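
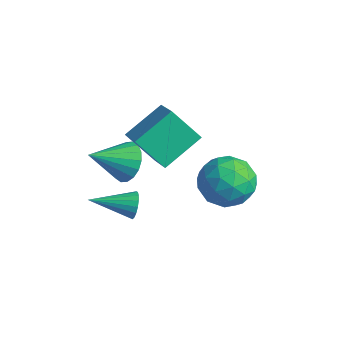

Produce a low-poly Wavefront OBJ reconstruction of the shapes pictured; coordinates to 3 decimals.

v -0.218 0.396 1.681
v -0.118 2.056 2.621
v 0.746 1.049 0.428
v 0.846 2.708 1.369
v 0.994 -0.068 2.371
v 1.094 1.591 3.312
v 1.958 0.584 1.119
v 2.058 2.244 2.059
v 0.224 0.452 -2.398
v 0.544 0.411 -1.845
v -0.784 -1.012 -1.922
v 0.326 0.583 -1.78
v 0.088 0.728 -1.836
v -0.124 0.819 -2.004
v -0.266 0.837 -2.25
v -0.312 0.779 -2.525
v -0.251 0.656 -2.775
v -0.097 0.493 -2.95
v 0.121 0.322 -3.016
v 0.36 0.176 -2.959
v 0.571 0.086 -2.791
v 0.713 0.067 -2.545
v 0.759 0.125 -2.27
v 0.698 0.248 -2.02
v 3.012 3.7 0.076
v 3.67 3.025 -0.714
v 1.35 3.255 -0.926
v 2.008 2.58 -1.716
v 1.865 2.201 -0.555
v 2.892 2.476 0.064
v 2.128 3.804 -1.704
v 3.155 4.079 -1.085
v 3.124 3.09 -1.815
v 2.961 2.099 -1.104
v 2.059 4.181 -0.536
v 1.896 3.19 0.175
v 3.486 3.402 -0.231
v 1.534 2.878 -1.409
v 1.449 2.655 -0.726
v 1.836 2.258 -1.191
v 3.029 3.079 0.227
v 3.416 2.682 -0.238
v 2.355 2.197 -0.144
v 1.604 3.598 -1.402
v 1.991 3.201 -1.867
v 3.184 4.022 -0.449
v 3.571 3.625 -0.914
v 2.665 4.083 -1.496
v 3.552 3.043 -1.343
v 2.576 2.781 -1.932
v 2.646 3.501 -1.925
v 3.25 3.663 -1.561
v 3.457 2.46 -0.925
v 2.48 2.199 -1.514
v 2.396 1.976 -0.831
v 2.999 2.138 -0.467
v 3.136 2.498 -1.572
v 2.54 4.081 -0.126
v 1.563 3.82 -0.715
v 2.021 4.142 -1.173
v 2.624 4.304 -0.809
v 2.444 3.499 0.292
v 1.468 3.237 -0.297
v 1.77 2.617 -0.079
v 2.374 2.779 0.285
v 1.884 3.782 -0.068
v -0.062 0.342 0.169
v 0.403 0.677 0.915
v -0.518 -1.122 1.111
v 0.017 0.831 0.968
v -0.383 0.889 0.864
v -0.721 0.838 0.621
v -0.927 0.689 0.289
v -0.963 0.472 -0.066
v -0.82 0.228 -0.375
v -0.527 0.008 -0.576
v -0.141 -0.146 -0.63
v 0.26 -0.204 -0.525
v 0.597 -0.153 -0.283
v 0.804 -0.004 0.049
v 0.839 0.213 0.405
v 0.696 0.456 0.714
f 2 4 1
f 5 2 1
f 1 4 3
f 3 5 1
f 2 8 4
f 6 2 5
f 6 8 2
f 4 8 3
f 7 5 3
f 3 8 7
f 7 6 5
f 8 6 7
f 10 9 12
f 10 12 11
f 12 9 13
f 12 13 11
f 13 9 14
f 13 14 11
f 14 9 15
f 14 15 11
f 15 9 16
f 15 16 11
f 16 9 17
f 16 17 11
f 17 9 18
f 17 18 11
f 18 9 19
f 18 19 11
f 19 9 20
f 19 20 11
f 20 9 21
f 20 21 11
f 21 9 22
f 21 22 11
f 22 9 23
f 22 23 11
f 23 9 24
f 23 24 11
f 24 9 10
f 24 10 11
f 25 62 41
f 62 36 65
f 41 65 30
f 62 65 41
f 25 41 37
f 41 30 42
f 37 42 26
f 41 42 37
f 25 37 46
f 37 26 47
f 46 47 32
f 37 47 46
f 25 46 58
f 46 32 61
f 58 61 35
f 46 61 58
f 25 58 62
f 58 35 66
f 62 66 36
f 58 66 62
f 26 42 53
f 42 30 56
f 53 56 34
f 42 56 53
f 30 65 43
f 65 36 64
f 43 64 29
f 65 64 43
f 36 66 63
f 66 35 59
f 63 59 27
f 66 59 63
f 35 61 60
f 61 32 48
f 60 48 31
f 61 48 60
f 32 47 52
f 47 26 49
f 52 49 33
f 47 49 52
f 28 54 40
f 54 34 55
f 40 55 29
f 54 55 40
f 28 40 38
f 40 29 39
f 38 39 27
f 40 39 38
f 28 38 45
f 38 27 44
f 45 44 31
f 38 44 45
f 28 45 50
f 45 31 51
f 50 51 33
f 45 51 50
f 28 50 54
f 50 33 57
f 54 57 34
f 50 57 54
f 29 55 43
f 55 34 56
f 43 56 30
f 55 56 43
f 27 39 63
f 39 29 64
f 63 64 36
f 39 64 63
f 31 44 60
f 44 27 59
f 60 59 35
f 44 59 60
f 33 51 52
f 51 31 48
f 52 48 32
f 51 48 52
f 34 57 53
f 57 33 49
f 53 49 26
f 57 49 53
f 68 67 70
f 68 70 69
f 70 67 71
f 70 71 69
f 71 67 72
f 71 72 69
f 72 67 73
f 72 73 69
f 73 67 74
f 73 74 69
f 74 67 75
f 74 75 69
f 75 67 76
f 75 76 69
f 76 67 77
f 76 77 69
f 77 67 78
f 77 78 69
f 78 67 79
f 78 79 69
f 79 67 80
f 79 80 69
f 80 67 81
f 80 81 69
f 81 67 82
f 81 82 69
f 82 67 68
f 82 68 69



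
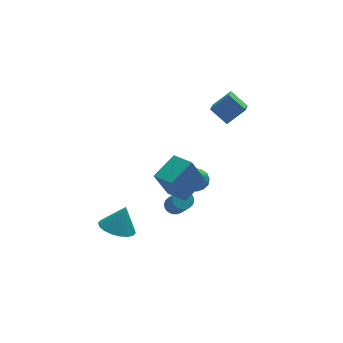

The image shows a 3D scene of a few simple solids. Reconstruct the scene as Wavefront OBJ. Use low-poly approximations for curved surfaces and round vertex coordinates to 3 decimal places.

v -0.782 -2.428 -2.75
v -0.541 -2.822 -3.085
v -0.438 -4.085 -1.525
v -0.678 -3.692 -1.19
v -0.362 -2.714 -3.009
v -0.258 -3.977 -1.45
v -0.247 -2.562 -2.894
v -0.143 -3.826 -1.334
v -0.213 -2.39 -2.757
v -0.11 -3.654 -1.197
v -0.266 -2.224 -2.619
v -0.162 -3.488 -1.059
v -0.397 -2.089 -2.501
v -0.294 -3.353 -0.941
v -0.587 -2.006 -2.42
v -0.484 -3.269 -0.861
v -0.807 -1.986 -2.39
v -0.703 -3.25 -0.831
v -1.022 -2.035 -2.415
v -0.919 -3.298 -0.855
v -1.202 -2.143 -2.49
v -1.098 -3.406 -0.931
v -1.317 -2.294 -2.606
v -1.213 -3.558 -1.046
v -1.35 -2.466 -2.743
v -1.247 -3.73 -1.183
v -1.298 -2.632 -2.881
v -1.194 -3.896 -1.321
v -1.166 -2.767 -2.999
v -1.063 -4.031 -1.439
v -0.976 -2.851 -3.079
v -0.873 -4.114 -1.52
v -0.757 -2.87 -3.109
v -0.653 -4.134 -1.55
v -4.057 -3.199 -3.147
v -3.271 -2.723 -3.567
v -3.503 -2.921 -1.793
v -3.571 -2.392 -3.512
v -3.967 -2.222 -3.385
v -4.381 -2.245 -3.211
v -4.731 -2.457 -3.025
v -4.947 -2.816 -2.862
v -4.987 -3.251 -2.757
v -4.843 -3.676 -2.728
v -4.543 -4.006 -2.783
v -4.147 -4.177 -2.91
v -3.733 -4.154 -3.084
v -3.383 -3.942 -3.27
v -3.167 -3.583 -3.433
v -3.127 -3.148 -3.538
v 0.088 -0.59 -2.537
v 0.693 -0.102 -2.565
v 0.867 -1.538 -2.255
v 1.472 -1.05 -2.283
v 0.949 -0.989 -1.71
v 0.468 -0.403 -1.884
v 1.092 -1.237 -2.936
v 0.611 -0.651 -3.11
v 1.314 -0.501 -2.812
v 1.225 -0.349 -2.054
v 0.335 -1.291 -2.766
v 0.246 -1.139 -2.008
v 0.322 -0.263 -2.576
v 1.238 -1.377 -2.244
v 0.93 -1.342 -1.907
v 1.286 -1.055 -1.924
v 0.19 -0.44 -2.175
v 0.546 -0.153 -2.192
v 0.696 -0.675 -1.689
v 1.014 -1.487 -2.628
v 1.37 -1.2 -2.645
v 0.274 -0.585 -2.896
v 0.63 -0.298 -2.913
v 0.864 -0.965 -3.131
v 1.043 -0.21 -2.737
v 1.5 -0.768 -2.571
v 1.277 -0.878 -2.955
v 0.994 -0.533 -3.058
v 0.991 -0.121 -2.292
v 1.448 -0.678 -2.126
v 1.141 -0.642 -1.789
v 0.858 -0.298 -1.891
v 1.355 -0.356 -2.437
v 0.112 -0.962 -2.694
v 0.569 -1.519 -2.528
v 0.702 -1.342 -2.929
v 0.419 -0.998 -3.031
v 0.06 -0.872 -2.249
v 0.517 -1.43 -2.083
v 0.566 -1.107 -1.762
v 0.283 -0.762 -1.865
v 0.205 -1.284 -2.383
v 1.89 0.014 2.85
v 1.486 -0.967 3.388
v 2.899 0.072 3.716
v 2.494 -0.91 4.253
v 2.586 -0.69 2.087
v 2.181 -1.672 2.624
v 3.594 -0.633 2.952
v 3.19 -1.614 3.49
v -0.832 -4.687 -0.326
v -1.581 -4.763 1.343
v -1.465 -3.587 -0.559
v -2.213 -3.663 1.109
v 0.453 -3.817 0.291
v -0.295 -3.893 1.959
v -0.179 -2.717 0.057
v -0.928 -2.793 1.726
f 2 1 5
f 2 5 3
f 3 5 6
f 3 6 4
f 5 1 7
f 5 7 6
f 6 7 8
f 6 8 4
f 7 1 9
f 7 9 8
f 8 9 10
f 8 10 4
f 9 1 11
f 9 11 10
f 10 11 12
f 10 12 4
f 11 1 13
f 11 13 12
f 12 13 14
f 12 14 4
f 13 1 15
f 13 15 14
f 14 15 16
f 14 16 4
f 15 1 17
f 15 17 16
f 16 17 18
f 16 18 4
f 17 1 19
f 17 19 18
f 18 19 20
f 18 20 4
f 19 1 21
f 19 21 20
f 20 21 22
f 20 22 4
f 21 1 23
f 21 23 22
f 22 23 24
f 22 24 4
f 23 1 25
f 23 25 24
f 24 25 26
f 24 26 4
f 25 1 27
f 25 27 26
f 26 27 28
f 26 28 4
f 27 1 29
f 27 29 28
f 28 29 30
f 28 30 4
f 29 1 31
f 29 31 30
f 30 31 32
f 30 32 4
f 31 1 33
f 31 33 32
f 32 33 34
f 32 34 4
f 33 1 2
f 33 2 34
f 34 2 3
f 34 3 4
f 36 35 38
f 36 38 37
f 38 35 39
f 38 39 37
f 39 35 40
f 39 40 37
f 40 35 41
f 40 41 37
f 41 35 42
f 41 42 37
f 42 35 43
f 42 43 37
f 43 35 44
f 43 44 37
f 44 35 45
f 44 45 37
f 45 35 46
f 45 46 37
f 46 35 47
f 46 47 37
f 47 35 48
f 47 48 37
f 48 35 49
f 48 49 37
f 49 35 50
f 49 50 37
f 50 35 36
f 50 36 37
f 51 88 67
f 88 62 91
f 67 91 56
f 88 91 67
f 51 67 63
f 67 56 68
f 63 68 52
f 67 68 63
f 51 63 72
f 63 52 73
f 72 73 58
f 63 73 72
f 51 72 84
f 72 58 87
f 84 87 61
f 72 87 84
f 51 84 88
f 84 61 92
f 88 92 62
f 84 92 88
f 52 68 79
f 68 56 82
f 79 82 60
f 68 82 79
f 56 91 69
f 91 62 90
f 69 90 55
f 91 90 69
f 62 92 89
f 92 61 85
f 89 85 53
f 92 85 89
f 61 87 86
f 87 58 74
f 86 74 57
f 87 74 86
f 58 73 78
f 73 52 75
f 78 75 59
f 73 75 78
f 54 80 66
f 80 60 81
f 66 81 55
f 80 81 66
f 54 66 64
f 66 55 65
f 64 65 53
f 66 65 64
f 54 64 71
f 64 53 70
f 71 70 57
f 64 70 71
f 54 71 76
f 71 57 77
f 76 77 59
f 71 77 76
f 54 76 80
f 76 59 83
f 80 83 60
f 76 83 80
f 55 81 69
f 81 60 82
f 69 82 56
f 81 82 69
f 53 65 89
f 65 55 90
f 89 90 62
f 65 90 89
f 57 70 86
f 70 53 85
f 86 85 61
f 70 85 86
f 59 77 78
f 77 57 74
f 78 74 58
f 77 74 78
f 60 83 79
f 83 59 75
f 79 75 52
f 83 75 79
f 94 96 93
f 97 94 93
f 93 96 95
f 95 97 93
f 94 100 96
f 98 94 97
f 98 100 94
f 96 100 95
f 99 97 95
f 95 100 99
f 99 98 97
f 100 98 99
f 102 104 101
f 105 102 101
f 101 104 103
f 103 105 101
f 102 108 104
f 106 102 105
f 106 108 102
f 104 108 103
f 107 105 103
f 103 108 107
f 107 106 105
f 108 106 107



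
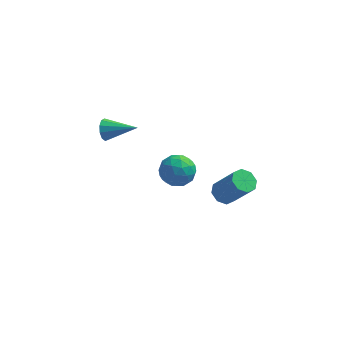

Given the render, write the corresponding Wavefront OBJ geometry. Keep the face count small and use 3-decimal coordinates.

v -3.835 4.087 3.235
v -3.607 4.393 2.636
v -2.045 3.873 3.805
v -3.665 4.708 2.936
v -3.788 4.786 3.35
v -3.928 4.597 3.72
v -4.033 4.213 3.905
v -4.062 3.781 3.834
v -4.004 3.466 3.534
v -3.882 3.388 3.12
v -3.741 3.577 2.75
v -3.637 3.961 2.565
v 0.554 3.433 1.704
v 0.97 2.719 1.036
v -0.47 2.221 2.364
v -0.054 1.507 1.696
v 0.536 1.902 2.485
v 1.169 2.652 2.077
v -0.669 2.288 1.323
v -0.036 3.038 0.915
v 0.213 2.012 0.801
v 0.958 1.773 1.519
v -0.458 3.167 1.881
v 0.287 2.928 2.599
v 0.852 3.183 1.313
v -0.352 1.757 2.087
v -0.005 1.99 2.551
v 0.239 1.57 2.159
v 0.969 3.143 1.924
v 1.213 2.723 1.532
v 0.959 2.243 2.383
v -0.713 2.217 1.868
v -0.469 1.797 1.476
v 0.261 3.37 1.241
v 0.505 2.95 0.849
v -0.459 2.697 1.017
v 0.651 2.347 0.781
v 0.05 1.635 1.169
v -0.312 2.094 0.95
v 0.06 2.534 0.71
v 1.089 2.207 1.204
v 0.487 1.494 1.591
v 0.835 1.727 2.055
v 1.207 2.167 1.815
v 0.645 1.791 1.065
v 0.013 3.446 1.809
v -0.589 2.733 2.196
v -0.707 2.773 1.585
v -0.335 3.213 1.345
v 0.45 3.305 2.231
v -0.151 2.593 2.619
v 0.44 2.406 2.69
v 0.812 2.846 2.45
v -0.145 3.149 2.335
v 2.971 -0.46 2.994
v 3.541 -0.651 2.562
v 4.618 -1.172 4.214
v 4.049 -0.98 4.646
v 3.562 -0.107 2.72
v 4.639 -0.628 4.372
v 3.237 0.23 3.038
v 4.314 -0.291 4.691
v 2.756 0.163 3.331
v 3.833 -0.358 4.983
v 2.402 -0.268 3.426
v 3.479 -0.789 5.078
v 2.381 -0.812 3.268
v 3.458 -1.333 4.92
v 2.706 -1.149 2.949
v 3.783 -1.67 4.602
v 3.187 -1.082 2.657
v 4.264 -1.603 4.309
f 2 1 4
f 2 4 3
f 4 1 5
f 4 5 3
f 5 1 6
f 5 6 3
f 6 1 7
f 6 7 3
f 7 1 8
f 7 8 3
f 8 1 9
f 8 9 3
f 9 1 10
f 9 10 3
f 10 1 11
f 10 11 3
f 11 1 12
f 11 12 3
f 12 1 2
f 12 2 3
f 13 50 29
f 50 24 53
f 29 53 18
f 50 53 29
f 13 29 25
f 29 18 30
f 25 30 14
f 29 30 25
f 13 25 34
f 25 14 35
f 34 35 20
f 25 35 34
f 13 34 46
f 34 20 49
f 46 49 23
f 34 49 46
f 13 46 50
f 46 23 54
f 50 54 24
f 46 54 50
f 14 30 41
f 30 18 44
f 41 44 22
f 30 44 41
f 18 53 31
f 53 24 52
f 31 52 17
f 53 52 31
f 24 54 51
f 54 23 47
f 51 47 15
f 54 47 51
f 23 49 48
f 49 20 36
f 48 36 19
f 49 36 48
f 20 35 40
f 35 14 37
f 40 37 21
f 35 37 40
f 16 42 28
f 42 22 43
f 28 43 17
f 42 43 28
f 16 28 26
f 28 17 27
f 26 27 15
f 28 27 26
f 16 26 33
f 26 15 32
f 33 32 19
f 26 32 33
f 16 33 38
f 33 19 39
f 38 39 21
f 33 39 38
f 16 38 42
f 38 21 45
f 42 45 22
f 38 45 42
f 17 43 31
f 43 22 44
f 31 44 18
f 43 44 31
f 15 27 51
f 27 17 52
f 51 52 24
f 27 52 51
f 19 32 48
f 32 15 47
f 48 47 23
f 32 47 48
f 21 39 40
f 39 19 36
f 40 36 20
f 39 36 40
f 22 45 41
f 45 21 37
f 41 37 14
f 45 37 41
f 56 55 59
f 56 59 57
f 57 59 60
f 57 60 58
f 59 55 61
f 59 61 60
f 60 61 62
f 60 62 58
f 61 55 63
f 61 63 62
f 62 63 64
f 62 64 58
f 63 55 65
f 63 65 64
f 64 65 66
f 64 66 58
f 65 55 67
f 65 67 66
f 66 67 68
f 66 68 58
f 67 55 69
f 67 69 68
f 68 69 70
f 68 70 58
f 69 55 71
f 69 71 70
f 70 71 72
f 70 72 58
f 71 55 56
f 71 56 72
f 72 56 57
f 72 57 58



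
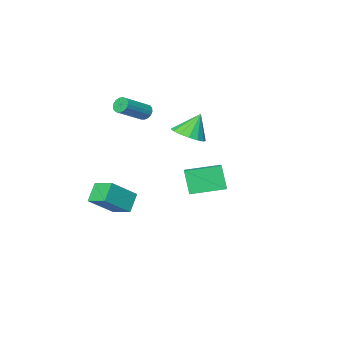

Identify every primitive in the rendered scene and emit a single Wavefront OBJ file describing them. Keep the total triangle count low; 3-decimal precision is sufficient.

v 0.24 3.287 -0.105
v 0.143 2.716 1.354
v 0.98 4.231 0.314
v 0.883 3.659 1.773
v 1.837 2.181 -0.433
v 1.74 1.609 1.026
v 2.577 3.124 -0.014
v 2.48 2.553 1.445
v 0.32 -3.669 3.392
v 0.573 -3.924 2.963
v 2.293 -3.826 3.918
v 2.04 -3.571 4.348
v 0.592 -3.664 2.903
v 2.312 -3.565 3.858
v 0.548 -3.405 2.955
v 2.268 -3.306 3.91
v 0.452 -3.206 3.107
v 2.172 -3.107 4.062
v 0.326 -3.113 3.324
v 2.046 -3.015 4.28
v 0.198 -3.148 3.558
v 1.918 -3.05 4.513
v 0.099 -3.303 3.753
v 1.819 -3.204 4.708
v 0.05 -3.541 3.866
v 1.77 -3.442 4.821
v 0.063 -3.809 3.87
v 1.783 -3.71 4.825
v 0.135 -4.044 3.765
v 1.855 -3.946 4.72
v 0.249 -4.194 3.574
v 1.969 -4.096 4.53
v 0.38 -4.224 3.342
v 2.1 -4.125 4.297
v 0.497 -4.126 3.121
v 2.217 -4.028 4.077
v 1.33 -4.663 -2.997
v 2.963 -4.77 -1.746
v 1.116 -3.367 -2.606
v 2.749 -3.475 -1.355
v 2.131 -4.225 -4.005
v 3.764 -4.333 -2.754
v 1.917 -2.93 -3.614
v 3.55 -3.037 -2.363
v -1.231 -1.792 1.864
v -0.511 -2.418 2.302
v -1.949 -1.588 3.336
v -0.301 -1.917 2.335
v -0.341 -1.383 2.241
v -0.619 -0.959 2.047
v -1.062 -0.757 1.804
v -1.549 -0.833 1.576
v -1.952 -1.166 1.426
v -2.162 -1.666 1.393
v -2.122 -2.2 1.487
v -1.844 -2.625 1.681
v -1.401 -2.826 1.924
v -0.913 -2.75 2.152
f 2 4 1
f 5 2 1
f 1 4 3
f 3 5 1
f 2 8 4
f 6 2 5
f 6 8 2
f 4 8 3
f 7 5 3
f 3 8 7
f 7 6 5
f 8 6 7
f 10 9 13
f 10 13 11
f 11 13 14
f 11 14 12
f 13 9 15
f 13 15 14
f 14 15 16
f 14 16 12
f 15 9 17
f 15 17 16
f 16 17 18
f 16 18 12
f 17 9 19
f 17 19 18
f 18 19 20
f 18 20 12
f 19 9 21
f 19 21 20
f 20 21 22
f 20 22 12
f 21 9 23
f 21 23 22
f 22 23 24
f 22 24 12
f 23 9 25
f 23 25 24
f 24 25 26
f 24 26 12
f 25 9 27
f 25 27 26
f 26 27 28
f 26 28 12
f 27 9 29
f 27 29 28
f 28 29 30
f 28 30 12
f 29 9 31
f 29 31 30
f 30 31 32
f 30 32 12
f 31 9 33
f 31 33 32
f 32 33 34
f 32 34 12
f 33 9 35
f 33 35 34
f 34 35 36
f 34 36 12
f 35 9 10
f 35 10 36
f 36 10 11
f 36 11 12
f 38 40 37
f 41 38 37
f 37 40 39
f 39 41 37
f 38 44 40
f 42 38 41
f 42 44 38
f 40 44 39
f 43 41 39
f 39 44 43
f 43 42 41
f 44 42 43
f 46 45 48
f 46 48 47
f 48 45 49
f 48 49 47
f 49 45 50
f 49 50 47
f 50 45 51
f 50 51 47
f 51 45 52
f 51 52 47
f 52 45 53
f 52 53 47
f 53 45 54
f 53 54 47
f 54 45 55
f 54 55 47
f 55 45 56
f 55 56 47
f 56 45 57
f 56 57 47
f 57 45 58
f 57 58 47
f 58 45 46
f 58 46 47



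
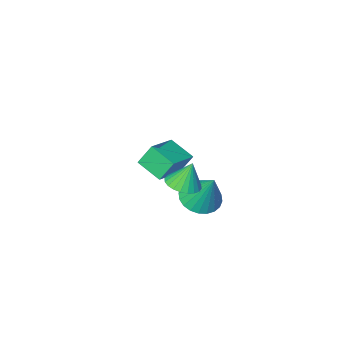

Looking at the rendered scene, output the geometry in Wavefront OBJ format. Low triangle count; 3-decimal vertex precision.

v -3.789 -1.756 -3.983
v -3.357 -3.071 -3.355
v -2.166 -0.95 -3.413
v -1.733 -2.265 -2.785
v -3.207 -2.115 -5.135
v -2.774 -3.43 -4.507
v -1.583 -1.309 -4.565
v -1.151 -2.624 -3.937
v 0.157 3.575 -1.177
v 0.725 4.244 -1.124
v -0.217 3.785 0.177
v 0.441 4.406 -1.228
v 0.113 4.441 -1.324
v -0.208 4.345 -1.397
v -0.474 4.131 -1.437
v -0.643 3.832 -1.438
v -0.691 3.494 -1.398
v -0.61 3.169 -1.325
v -0.412 2.905 -1.23
v -0.127 2.743 -1.126
v 0.201 2.708 -1.03
v 0.522 2.805 -0.956
v 0.787 3.019 -0.916
v 0.957 3.318 -0.916
v 1.005 3.655 -0.955
v 0.923 3.981 -1.028
v -1.867 1.898 -3.944
v -0.817 2.077 -4.036
v -1.893 3.002 -2.076
v -0.974 2.409 -4.234
v -1.267 2.663 -4.389
v -1.651 2.801 -4.475
v -2.069 2.801 -4.481
v -2.455 2.664 -4.405
v -2.753 2.41 -4.259
v -2.915 2.078 -4.064
v -2.918 1.718 -3.852
v -2.761 1.386 -3.653
v -2.468 1.132 -3.499
v -2.084 0.994 -3.412
v -1.666 0.994 -3.407
v -1.279 1.132 -3.483
v -0.982 1.386 -3.629
v -0.82 1.718 -3.823
f 2 4 1
f 5 2 1
f 1 4 3
f 3 5 1
f 2 8 4
f 6 2 5
f 6 8 2
f 4 8 3
f 7 5 3
f 3 8 7
f 7 6 5
f 8 6 7
f 10 9 12
f 10 12 11
f 12 9 13
f 12 13 11
f 13 9 14
f 13 14 11
f 14 9 15
f 14 15 11
f 15 9 16
f 15 16 11
f 16 9 17
f 16 17 11
f 17 9 18
f 17 18 11
f 18 9 19
f 18 19 11
f 19 9 20
f 19 20 11
f 20 9 21
f 20 21 11
f 21 9 22
f 21 22 11
f 22 9 23
f 22 23 11
f 23 9 24
f 23 24 11
f 24 9 25
f 24 25 11
f 25 9 26
f 25 26 11
f 26 9 10
f 26 10 11
f 28 27 30
f 28 30 29
f 30 27 31
f 30 31 29
f 31 27 32
f 31 32 29
f 32 27 33
f 32 33 29
f 33 27 34
f 33 34 29
f 34 27 35
f 34 35 29
f 35 27 36
f 35 36 29
f 36 27 37
f 36 37 29
f 37 27 38
f 37 38 29
f 38 27 39
f 38 39 29
f 39 27 40
f 39 40 29
f 40 27 41
f 40 41 29
f 41 27 42
f 41 42 29
f 42 27 43
f 42 43 29
f 43 27 44
f 43 44 29
f 44 27 28
f 44 28 29



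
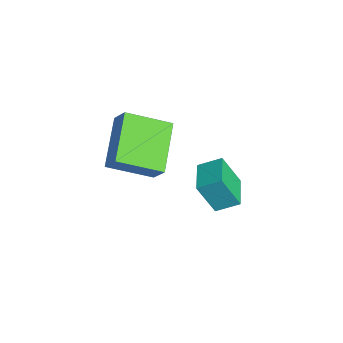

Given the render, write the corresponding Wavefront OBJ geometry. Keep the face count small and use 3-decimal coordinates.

v 2.242 -0.977 2.435
v 1.924 -2.702 3.215
v 0.438 -0.212 3.392
v 0.12 -1.937 4.171
v 2.8 -0.703 3.269
v 2.482 -2.428 4.048
v 0.996 0.062 4.225
v 0.678 -1.663 5.005
v 0.216 1.926 -1.168
v -0.024 1.248 0.239
v 0.458 2.839 -0.686
v 0.218 2.16 0.721
v 1.582 1.54 -1.121
v 1.342 0.861 0.286
v 1.824 2.452 -0.639
v 1.584 1.774 0.768
f 2 4 1
f 5 2 1
f 1 4 3
f 3 5 1
f 2 8 4
f 6 2 5
f 6 8 2
f 4 8 3
f 7 5 3
f 3 8 7
f 7 6 5
f 8 6 7
f 10 12 9
f 13 10 9
f 9 12 11
f 11 13 9
f 10 16 12
f 14 10 13
f 14 16 10
f 12 16 11
f 15 13 11
f 11 16 15
f 15 14 13
f 16 14 15



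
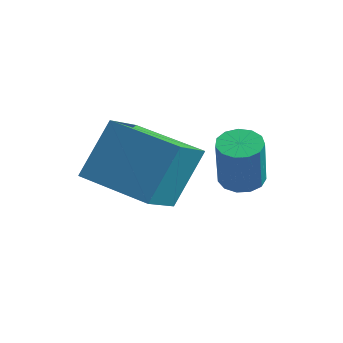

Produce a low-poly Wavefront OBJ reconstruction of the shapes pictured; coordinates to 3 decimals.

v -2.127 -1.819 -2.386
v -1.64 -1.942 -2.635
v -1.066 -2.443 -1.262
v -1.553 -2.321 -1.014
v -1.616 -1.644 -2.535
v -1.043 -2.145 -1.162
v -1.755 -1.401 -2.389
v -1.181 -1.902 -1.016
v -2.011 -1.291 -2.242
v -1.438 -1.792 -0.869
v -2.305 -1.349 -2.14
v -1.731 -1.85 -0.768
v -2.541 -1.556 -2.117
v -1.968 -2.057 -0.744
v -2.646 -1.847 -2.18
v -2.073 -2.348 -0.807
v -2.586 -2.129 -2.308
v -2.013 -2.63 -0.935
v -2.381 -2.313 -2.461
v -1.807 -2.814 -1.088
v -2.094 -2.34 -2.59
v -1.521 -2.841 -1.217
v -1.818 -2.202 -2.655
v -1.245 -2.703 -1.282
v -4.315 -4.86 -2.334
v -4.232 -4.038 -0.724
v -4.874 -3.765 -2.865
v -4.791 -2.942 -1.254
v -2.509 -4.158 -2.786
v -2.426 -3.335 -1.175
v -3.068 -3.062 -3.316
v -2.985 -2.24 -1.706
f 2 1 5
f 2 5 3
f 3 5 6
f 3 6 4
f 5 1 7
f 5 7 6
f 6 7 8
f 6 8 4
f 7 1 9
f 7 9 8
f 8 9 10
f 8 10 4
f 9 1 11
f 9 11 10
f 10 11 12
f 10 12 4
f 11 1 13
f 11 13 12
f 12 13 14
f 12 14 4
f 13 1 15
f 13 15 14
f 14 15 16
f 14 16 4
f 15 1 17
f 15 17 16
f 16 17 18
f 16 18 4
f 17 1 19
f 17 19 18
f 18 19 20
f 18 20 4
f 19 1 21
f 19 21 20
f 20 21 22
f 20 22 4
f 21 1 23
f 21 23 22
f 22 23 24
f 22 24 4
f 23 1 2
f 23 2 24
f 24 2 3
f 24 3 4
f 26 28 25
f 29 26 25
f 25 28 27
f 27 29 25
f 26 32 28
f 30 26 29
f 30 32 26
f 28 32 27
f 31 29 27
f 27 32 31
f 31 30 29
f 32 30 31



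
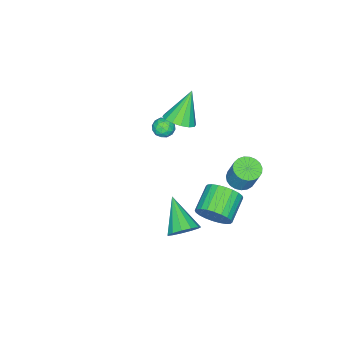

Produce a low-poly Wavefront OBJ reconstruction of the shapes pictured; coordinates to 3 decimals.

v -3.602 -3.48 -3.738
v -3.207 -3.925 -3.381
v -4.513 -3.855 -3.199
v -4.118 -4.3 -2.842
v -4.065 -3.618 -2.725
v -3.502 -3.387 -3.058
v -4.218 -4.393 -3.522
v -3.655 -4.162 -3.855
v -3.588 -4.49 -3.247
v -3.494 -4.011 -2.754
v -4.226 -3.769 -3.826
v -4.132 -3.29 -3.333
v -3.324 -3.67 -3.607
v -4.396 -4.11 -2.973
v -4.364 -3.709 -2.904
v -4.132 -3.971 -2.694
v -3.498 -3.353 -3.417
v -3.266 -3.615 -3.207
v -3.77 -3.434 -2.821
v -4.454 -4.165 -3.373
v -4.222 -4.427 -3.163
v -3.588 -3.809 -3.886
v -3.356 -4.071 -3.676
v -3.95 -4.346 -3.759
v -3.317 -4.263 -3.318
v -3.852 -4.484 -3.002
v -3.911 -4.539 -3.402
v -3.58 -4.402 -3.597
v -3.261 -3.982 -3.028
v -3.797 -4.202 -2.712
v -3.765 -3.801 -2.643
v -3.434 -3.665 -2.839
v -3.485 -4.314 -2.95
v -3.923 -3.578 -3.868
v -4.459 -3.798 -3.552
v -4.286 -4.115 -3.741
v -3.955 -3.979 -3.937
v -3.868 -3.296 -3.578
v -4.403 -3.517 -3.262
v -4.14 -3.378 -2.983
v -3.809 -3.241 -3.178
v -4.235 -3.466 -3.63
v -2.875 -2.12 -0.857
v -2.393 -2.876 -0.542
v -3.985 -2.08 0.937
v -2.133 -2.487 -0.39
v -2.073 -1.999 -0.363
v -2.227 -1.545 -0.469
v -2.555 -1.244 -0.678
v -2.968 -1.178 -0.936
v -3.357 -1.364 -1.172
v -3.617 -1.753 -1.324
v -3.678 -2.241 -1.351
v -3.524 -2.696 -1.245
v -3.196 -2.996 -1.036
v -2.782 -3.062 -0.778
v 3.511 2.805 -2.145
v 4.269 2.342 -2.086
v 2.529 1.355 -0.915
v 4.271 2.665 -1.703
v 4.032 3.033 -1.46
v 3.628 3.329 -1.435
v 3.186 3.458 -1.635
v 2.848 3.38 -1.997
v 2.72 3.119 -2.406
v 2.844 2.759 -2.732
v 3.179 2.413 -2.872
v 3.62 2.192 -2.781
v 4.026 2.165 -2.488
v -1.905 2.562 -2.364
v -1.45 1.94 -2.194
v -1.179 2.536 -0.745
v -1.635 3.158 -0.916
v -1.233 2.15 -2.321
v -0.962 2.746 -0.872
v -1.131 2.432 -2.456
v -0.861 3.028 -1.007
v -1.164 2.737 -2.575
v -0.893 3.333 -1.126
v -1.325 3.011 -2.658
v -1.054 3.607 -1.209
v -1.586 3.208 -2.69
v -1.316 3.804 -1.241
v -1.903 3.292 -2.665
v -1.632 3.888 -1.216
v -2.22 3.251 -2.589
v -1.949 3.847 -1.14
v -2.482 3.091 -2.474
v -2.211 3.687 -1.025
v -2.645 2.839 -2.34
v -2.374 3.435 -0.891
v -2.68 2.539 -2.21
v -2.409 3.135 -0.761
v -2.581 2.243 -2.107
v -2.31 2.839 -0.658
v -2.365 2.003 -2.048
v -2.094 2.599 -0.599
v -2.07 1.859 -2.044
v -1.799 2.455 -0.596
v -1.746 1.836 -2.096
v -1.475 2.432 -0.647
v 0.827 2.747 -3.284
v 1.3 2.279 -2.498
v -0.173 1.944 -1.81
v -0.647 2.413 -2.596
v 1.277 2.657 -2.362
v -0.196 2.322 -1.674
v 1.186 3.048 -2.367
v -0.287 2.713 -1.679
v 1.041 3.394 -2.511
v -0.433 3.059 -1.823
v 0.862 3.641 -2.773
v -0.611 3.306 -2.085
v 0.678 3.752 -3.113
v -0.795 3.417 -2.425
v 0.517 3.71 -3.478
v -0.956 3.376 -2.791
v 0.403 3.522 -3.814
v -1.07 3.187 -3.127
v 0.353 3.216 -4.07
v -1.12 2.881 -3.382
v 0.376 2.838 -4.206
v -1.097 2.503 -3.518
v 0.467 2.447 -4.201
v -1.006 2.112 -3.513
v 0.613 2.101 -4.057
v -0.861 1.766 -3.369
v 0.791 1.854 -3.795
v -0.682 1.519 -3.107
v 0.975 1.743 -3.455
v -0.498 1.408 -2.767
v 1.136 1.784 -3.089
v -0.337 1.45 -2.402
v 1.25 1.973 -2.753
v -0.223 1.638 -2.066
f 1 38 17
f 38 12 41
f 17 41 6
f 38 41 17
f 1 17 13
f 17 6 18
f 13 18 2
f 17 18 13
f 1 13 22
f 13 2 23
f 22 23 8
f 13 23 22
f 1 22 34
f 22 8 37
f 34 37 11
f 22 37 34
f 1 34 38
f 34 11 42
f 38 42 12
f 34 42 38
f 2 18 29
f 18 6 32
f 29 32 10
f 18 32 29
f 6 41 19
f 41 12 40
f 19 40 5
f 41 40 19
f 12 42 39
f 42 11 35
f 39 35 3
f 42 35 39
f 11 37 36
f 37 8 24
f 36 24 7
f 37 24 36
f 8 23 28
f 23 2 25
f 28 25 9
f 23 25 28
f 4 30 16
f 30 10 31
f 16 31 5
f 30 31 16
f 4 16 14
f 16 5 15
f 14 15 3
f 16 15 14
f 4 14 21
f 14 3 20
f 21 20 7
f 14 20 21
f 4 21 26
f 21 7 27
f 26 27 9
f 21 27 26
f 4 26 30
f 26 9 33
f 30 33 10
f 26 33 30
f 5 31 19
f 31 10 32
f 19 32 6
f 31 32 19
f 3 15 39
f 15 5 40
f 39 40 12
f 15 40 39
f 7 20 36
f 20 3 35
f 36 35 11
f 20 35 36
f 9 27 28
f 27 7 24
f 28 24 8
f 27 24 28
f 10 33 29
f 33 9 25
f 29 25 2
f 33 25 29
f 44 43 46
f 44 46 45
f 46 43 47
f 46 47 45
f 47 43 48
f 47 48 45
f 48 43 49
f 48 49 45
f 49 43 50
f 49 50 45
f 50 43 51
f 50 51 45
f 51 43 52
f 51 52 45
f 52 43 53
f 52 53 45
f 53 43 54
f 53 54 45
f 54 43 55
f 54 55 45
f 55 43 56
f 55 56 45
f 56 43 44
f 56 44 45
f 58 57 60
f 58 60 59
f 60 57 61
f 60 61 59
f 61 57 62
f 61 62 59
f 62 57 63
f 62 63 59
f 63 57 64
f 63 64 59
f 64 57 65
f 64 65 59
f 65 57 66
f 65 66 59
f 66 57 67
f 66 67 59
f 67 57 68
f 67 68 59
f 68 57 69
f 68 69 59
f 69 57 58
f 69 58 59
f 71 70 74
f 71 74 72
f 72 74 75
f 72 75 73
f 74 70 76
f 74 76 75
f 75 76 77
f 75 77 73
f 76 70 78
f 76 78 77
f 77 78 79
f 77 79 73
f 78 70 80
f 78 80 79
f 79 80 81
f 79 81 73
f 80 70 82
f 80 82 81
f 81 82 83
f 81 83 73
f 82 70 84
f 82 84 83
f 83 84 85
f 83 85 73
f 84 70 86
f 84 86 85
f 85 86 87
f 85 87 73
f 86 70 88
f 86 88 87
f 87 88 89
f 87 89 73
f 88 70 90
f 88 90 89
f 89 90 91
f 89 91 73
f 90 70 92
f 90 92 91
f 91 92 93
f 91 93 73
f 92 70 94
f 92 94 93
f 93 94 95
f 93 95 73
f 94 70 96
f 94 96 95
f 95 96 97
f 95 97 73
f 96 70 98
f 96 98 97
f 97 98 99
f 97 99 73
f 98 70 100
f 98 100 99
f 99 100 101
f 99 101 73
f 100 70 71
f 100 71 101
f 101 71 72
f 101 72 73
f 103 102 106
f 103 106 104
f 104 106 107
f 104 107 105
f 106 102 108
f 106 108 107
f 107 108 109
f 107 109 105
f 108 102 110
f 108 110 109
f 109 110 111
f 109 111 105
f 110 102 112
f 110 112 111
f 111 112 113
f 111 113 105
f 112 102 114
f 112 114 113
f 113 114 115
f 113 115 105
f 114 102 116
f 114 116 115
f 115 116 117
f 115 117 105
f 116 102 118
f 116 118 117
f 117 118 119
f 117 119 105
f 118 102 120
f 118 120 119
f 119 120 121
f 119 121 105
f 120 102 122
f 120 122 121
f 121 122 123
f 121 123 105
f 122 102 124
f 122 124 123
f 123 124 125
f 123 125 105
f 124 102 126
f 124 126 125
f 125 126 127
f 125 127 105
f 126 102 128
f 126 128 127
f 127 128 129
f 127 129 105
f 128 102 130
f 128 130 129
f 129 130 131
f 129 131 105
f 130 102 132
f 130 132 131
f 131 132 133
f 131 133 105
f 132 102 134
f 132 134 133
f 133 134 135
f 133 135 105
f 134 102 103
f 134 103 135
f 135 103 104
f 135 104 105



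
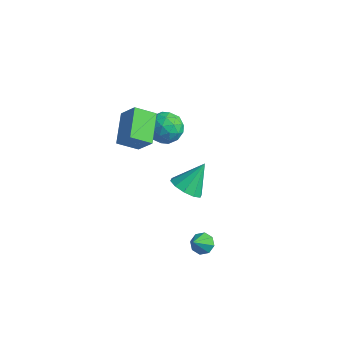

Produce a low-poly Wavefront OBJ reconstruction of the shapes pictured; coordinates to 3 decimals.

v -3.222 2.384 -1.08
v -2.481 2.292 -0.197
v -4.539 1.528 -0.063
v -3.798 1.436 0.82
v -4.203 2.474 0.512
v -3.389 3.003 -0.117
v -3.631 0.817 -0.143
v -2.817 1.346 -0.772
v -2.733 1.323 0.382
v -3.087 2.347 0.786
v -3.933 1.473 -1.046
v -4.287 2.497 -0.642
v -2.736 2.413 -0.728
v -4.284 1.407 0.468
v -4.522 2.017 0.287
v -4.086 1.963 0.805
v -3.27 2.831 -0.681
v -2.834 2.777 -0.162
v -3.846 2.884 0.255
v -4.186 1.043 -0.098
v -3.75 0.989 0.421
v -2.934 1.857 -1.065
v -2.498 1.803 -0.547
v -3.174 0.936 -0.515
v -2.448 1.79 0.131
v -3.222 1.286 0.729
v -3.124 0.922 0.163
v -2.646 1.234 -0.206
v -2.656 2.392 0.369
v -3.43 1.888 0.967
v -3.669 2.499 0.786
v -3.19 2.81 0.416
v -2.804 1.822 0.709
v -3.59 1.932 -1.227
v -4.364 1.428 -0.629
v -3.83 1.01 -0.676
v -3.351 1.321 -1.046
v -3.798 2.534 -0.989
v -4.572 2.03 -0.391
v -4.374 2.586 -0.054
v -3.896 2.898 -0.423
v -4.216 1.998 -0.969
v -3.308 -0.736 0.112
v -4.175 -1.637 0.865
v -4.366 0.939 0.896
v -5.233 0.038 1.65
v -2.327 -0.678 1.31
v -3.194 -1.579 2.064
v -3.385 0.997 2.095
v -4.252 0.096 2.848
v 3.485 -3.474 -1.715
v 3.791 -2.968 -1.341
v 3.675 -4.526 -0.445
v 3.26 -2.98 -1.272
v 2.861 -3.282 -1.462
v 2.826 -3.696 -1.8
v 3.178 -3.98 -2.088
v 3.709 -3.967 -2.158
v 4.109 -3.665 -1.967
v 4.143 -3.251 -1.629
v 1.089 -1.916 0.494
v 1.985 -2.375 0.712
v 1.391 -0.644 1.926
v 2.097 -1.918 0.283
v 1.825 -1.461 -0.066
v 1.271 -1.178 -0.201
v 0.648 -1.176 -0.071
v 0.193 -1.458 0.275
v 0.081 -1.914 0.704
v 0.354 -2.372 1.053
v 0.908 -2.655 1.188
v 1.531 -2.656 1.058
f 1 38 17
f 38 12 41
f 17 41 6
f 38 41 17
f 1 17 13
f 17 6 18
f 13 18 2
f 17 18 13
f 1 13 22
f 13 2 23
f 22 23 8
f 13 23 22
f 1 22 34
f 22 8 37
f 34 37 11
f 22 37 34
f 1 34 38
f 34 11 42
f 38 42 12
f 34 42 38
f 2 18 29
f 18 6 32
f 29 32 10
f 18 32 29
f 6 41 19
f 41 12 40
f 19 40 5
f 41 40 19
f 12 42 39
f 42 11 35
f 39 35 3
f 42 35 39
f 11 37 36
f 37 8 24
f 36 24 7
f 37 24 36
f 8 23 28
f 23 2 25
f 28 25 9
f 23 25 28
f 4 30 16
f 30 10 31
f 16 31 5
f 30 31 16
f 4 16 14
f 16 5 15
f 14 15 3
f 16 15 14
f 4 14 21
f 14 3 20
f 21 20 7
f 14 20 21
f 4 21 26
f 21 7 27
f 26 27 9
f 21 27 26
f 4 26 30
f 26 9 33
f 30 33 10
f 26 33 30
f 5 31 19
f 31 10 32
f 19 32 6
f 31 32 19
f 3 15 39
f 15 5 40
f 39 40 12
f 15 40 39
f 7 20 36
f 20 3 35
f 36 35 11
f 20 35 36
f 9 27 28
f 27 7 24
f 28 24 8
f 27 24 28
f 10 33 29
f 33 9 25
f 29 25 2
f 33 25 29
f 44 46 43
f 47 44 43
f 43 46 45
f 45 47 43
f 44 50 46
f 48 44 47
f 48 50 44
f 46 50 45
f 49 47 45
f 45 50 49
f 49 48 47
f 50 48 49
f 52 51 54
f 52 54 53
f 54 51 55
f 54 55 53
f 55 51 56
f 55 56 53
f 56 51 57
f 56 57 53
f 57 51 58
f 57 58 53
f 58 51 59
f 58 59 53
f 59 51 60
f 59 60 53
f 60 51 52
f 60 52 53
f 62 61 64
f 62 64 63
f 64 61 65
f 64 65 63
f 65 61 66
f 65 66 63
f 66 61 67
f 66 67 63
f 67 61 68
f 67 68 63
f 68 61 69
f 68 69 63
f 69 61 70
f 69 70 63
f 70 61 71
f 70 71 63
f 71 61 72
f 71 72 63
f 72 61 62
f 72 62 63



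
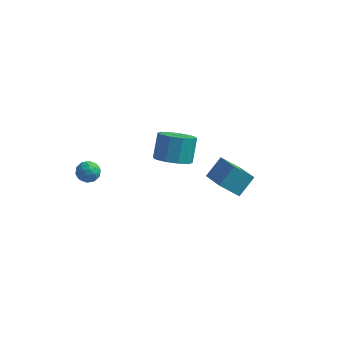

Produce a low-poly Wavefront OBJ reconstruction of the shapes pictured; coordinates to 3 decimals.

v -3.609 -0.711 0.737
v -3.14 -1.052 1.012
v -4.04 -1.588 0.388
v -3.571 -1.929 0.663
v -4.004 -1.626 1.027
v -3.737 -1.084 1.243
v -3.443 -1.556 0.157
v -3.176 -1.014 0.373
v -3.037 -1.574 0.654
v -3.384 -1.617 1.191
v -3.796 -1.023 0.209
v -4.143 -1.066 0.746
v -3.336 -0.805 0.905
v -3.844 -1.835 0.495
v -4.098 -1.658 0.709
v -3.822 -1.858 0.87
v -3.688 -0.824 1.041
v -3.412 -1.024 1.203
v -3.92 -1.361 1.211
v -3.768 -1.616 0.197
v -3.492 -1.816 0.359
v -3.358 -0.782 0.53
v -3.082 -0.982 0.691
v -3.26 -1.279 0.189
v -3 -1.311 0.856
v -3.254 -1.827 0.651
v -3.178 -1.608 0.354
v -3.022 -1.289 0.48
v -3.204 -1.337 1.172
v -3.458 -1.852 0.967
v -3.712 -1.675 1.181
v -3.556 -1.356 1.308
v -3.144 -1.644 0.961
v -3.722 -0.788 0.433
v -3.976 -1.303 0.228
v -3.624 -1.284 0.092
v -3.468 -0.965 0.219
v -3.926 -0.813 0.749
v -4.18 -1.329 0.544
v -4.158 -1.351 0.92
v -4.002 -1.032 1.046
v -4.036 -0.996 0.439
v 1.525 1.08 -0.406
v 2.531 -0.189 0.332
v 2.004 1.932 0.405
v 3.01 0.662 1.143
v 2.45 1.338 -1.223
v 3.456 0.068 -0.485
v 2.929 2.189 -0.412
v 3.935 0.92 0.326
v -0.845 3.351 -1.928
v -0.185 3.956 -2.349
v -0.214 4.835 -1.134
v -0.875 4.229 -0.712
v -0.745 4.15 -2.503
v -0.774 5.029 -1.288
v -1.343 4.039 -2.437
v -1.372 4.917 -1.222
v -1.751 3.665 -2.176
v -1.78 4.543 -0.961
v -1.813 3.171 -1.821
v -1.842 4.049 -0.605
v -1.506 2.745 -1.506
v -1.535 3.624 -0.291
v -0.946 2.551 -1.352
v -0.975 3.43 -0.137
v -0.348 2.663 -1.418
v -0.377 3.541 -0.203
v 0.06 3.037 -1.679
v 0.031 3.915 -0.464
v 0.122 3.531 -2.035
v 0.093 4.409 -0.819
f 1 38 17
f 38 12 41
f 17 41 6
f 38 41 17
f 1 17 13
f 17 6 18
f 13 18 2
f 17 18 13
f 1 13 22
f 13 2 23
f 22 23 8
f 13 23 22
f 1 22 34
f 22 8 37
f 34 37 11
f 22 37 34
f 1 34 38
f 34 11 42
f 38 42 12
f 34 42 38
f 2 18 29
f 18 6 32
f 29 32 10
f 18 32 29
f 6 41 19
f 41 12 40
f 19 40 5
f 41 40 19
f 12 42 39
f 42 11 35
f 39 35 3
f 42 35 39
f 11 37 36
f 37 8 24
f 36 24 7
f 37 24 36
f 8 23 28
f 23 2 25
f 28 25 9
f 23 25 28
f 4 30 16
f 30 10 31
f 16 31 5
f 30 31 16
f 4 16 14
f 16 5 15
f 14 15 3
f 16 15 14
f 4 14 21
f 14 3 20
f 21 20 7
f 14 20 21
f 4 21 26
f 21 7 27
f 26 27 9
f 21 27 26
f 4 26 30
f 26 9 33
f 30 33 10
f 26 33 30
f 5 31 19
f 31 10 32
f 19 32 6
f 31 32 19
f 3 15 39
f 15 5 40
f 39 40 12
f 15 40 39
f 7 20 36
f 20 3 35
f 36 35 11
f 20 35 36
f 9 27 28
f 27 7 24
f 28 24 8
f 27 24 28
f 10 33 29
f 33 9 25
f 29 25 2
f 33 25 29
f 44 46 43
f 47 44 43
f 43 46 45
f 45 47 43
f 44 50 46
f 48 44 47
f 48 50 44
f 46 50 45
f 49 47 45
f 45 50 49
f 49 48 47
f 50 48 49
f 52 51 55
f 52 55 53
f 53 55 56
f 53 56 54
f 55 51 57
f 55 57 56
f 56 57 58
f 56 58 54
f 57 51 59
f 57 59 58
f 58 59 60
f 58 60 54
f 59 51 61
f 59 61 60
f 60 61 62
f 60 62 54
f 61 51 63
f 61 63 62
f 62 63 64
f 62 64 54
f 63 51 65
f 63 65 64
f 64 65 66
f 64 66 54
f 65 51 67
f 65 67 66
f 66 67 68
f 66 68 54
f 67 51 69
f 67 69 68
f 68 69 70
f 68 70 54
f 69 51 71
f 69 71 70
f 70 71 72
f 70 72 54
f 71 51 52
f 71 52 72
f 72 52 53
f 72 53 54



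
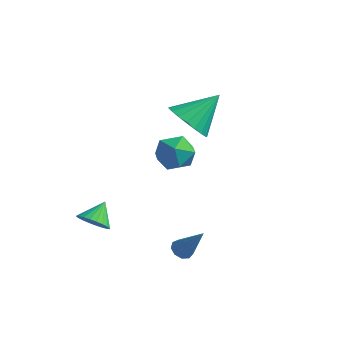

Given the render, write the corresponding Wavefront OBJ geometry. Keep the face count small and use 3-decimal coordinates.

v -1.636 0.907 2.613
v -0.858 0.22 2.914
v -0.944 2.213 3.807
v -0.666 0.434 2.569
v -0.641 0.729 2.231
v -0.789 1.055 1.96
v -1.083 1.356 1.801
v -1.472 1.578 1.783
v -1.89 1.685 1.909
v -2.264 1.657 2.156
v -2.529 1.499 2.482
v -2.64 1.239 2.831
v -2.577 0.922 3.143
v -2.351 0.601 3.362
v -2.002 0.334 3.453
v -1.589 0.166 3.398
v -1.185 0.125 3.207
v 0.488 -2.642 -2.045
v 0.744 -3.048 -2.217
v 1.472 -2.618 -0.635
v 0.896 -2.755 -2.328
v 0.857 -2.409 -2.307
v 0.645 -2.172 -2.163
v 0.359 -2.156 -1.964
v 0.134 -2.367 -1.803
v 0.073 -2.707 -1.755
v 0.207 -3.017 -1.842
v 0.472 -3.152 -2.025
v -3.525 2.845 -1.463
v -2.906 3.227 -0.763
v -3.474 1.393 -0.717
v -2.855 1.775 -0.017
v -3.819 2.073 -0.054
v -3.85 2.97 -0.516
v -2.53 1.65 -0.964
v -2.561 2.547 -1.426
v -2.291 2.488 -0.455
v -3.087 2.749 0.107
v -3.293 1.871 -1.587
v -4.089 2.132 -1.025
v -3.932 -2.569 -2.419
v -3.171 -2.622 -2.313
v -3.968 -1.671 -1.701
v -3.184 -2.435 -2.548
v -3.312 -2.268 -2.763
v -3.533 -2.147 -2.925
v -3.816 -2.091 -3.011
v -4.115 -2.107 -3.007
v -4.387 -2.193 -2.913
v -4.59 -2.337 -2.743
v -4.692 -2.516 -2.525
v -4.679 -2.703 -2.29
v -4.551 -2.869 -2.075
v -4.33 -2.99 -1.912
v -4.047 -3.047 -1.827
v -3.748 -3.031 -1.831
v -3.476 -2.945 -1.925
v -3.273 -2.801 -2.094
f 2 1 4
f 2 4 3
f 4 1 5
f 4 5 3
f 5 1 6
f 5 6 3
f 6 1 7
f 6 7 3
f 7 1 8
f 7 8 3
f 8 1 9
f 8 9 3
f 9 1 10
f 9 10 3
f 10 1 11
f 10 11 3
f 11 1 12
f 11 12 3
f 12 1 13
f 12 13 3
f 13 1 14
f 13 14 3
f 14 1 15
f 14 15 3
f 15 1 16
f 15 16 3
f 16 1 17
f 16 17 3
f 17 1 2
f 17 2 3
f 19 18 21
f 19 21 20
f 21 18 22
f 21 22 20
f 22 18 23
f 22 23 20
f 23 18 24
f 23 24 20
f 24 18 25
f 24 25 20
f 25 18 26
f 25 26 20
f 26 18 27
f 26 27 20
f 27 18 28
f 27 28 20
f 28 18 19
f 28 19 20
f 29 40 34
f 29 34 30
f 29 30 36
f 29 36 39
f 29 39 40
f 30 34 38
f 34 40 33
f 40 39 31
f 39 36 35
f 36 30 37
f 32 38 33
f 32 33 31
f 32 31 35
f 32 35 37
f 32 37 38
f 33 38 34
f 31 33 40
f 35 31 39
f 37 35 36
f 38 37 30
f 42 41 44
f 42 44 43
f 44 41 45
f 44 45 43
f 45 41 46
f 45 46 43
f 46 41 47
f 46 47 43
f 47 41 48
f 47 48 43
f 48 41 49
f 48 49 43
f 49 41 50
f 49 50 43
f 50 41 51
f 50 51 43
f 51 41 52
f 51 52 43
f 52 41 53
f 52 53 43
f 53 41 54
f 53 54 43
f 54 41 55
f 54 55 43
f 55 41 56
f 55 56 43
f 56 41 57
f 56 57 43
f 57 41 58
f 57 58 43
f 58 41 42
f 58 42 43



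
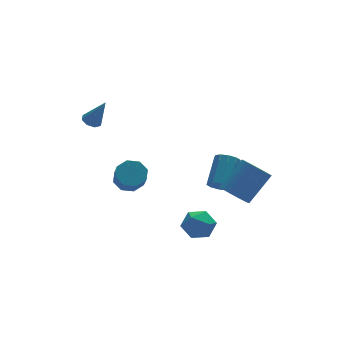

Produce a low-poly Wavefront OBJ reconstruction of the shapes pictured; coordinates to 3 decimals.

v 2.702 -0.697 -1.626
v 3.175 -0.555 -2.176
v 4.172 0.66 -1.005
v 3.698 0.517 -0.454
v 2.834 -0.251 -2.201
v 3.83 0.964 -1.029
v 2.442 -0.118 -2.006
v 3.439 1.097 -0.834
v 2.15 -0.206 -1.666
v 3.146 1.009 -0.494
v 2.068 -0.482 -1.31
v 3.064 0.733 -0.139
v 2.228 -0.84 -1.075
v 3.225 0.375 0.096
v 2.57 -1.144 -1.051
v 3.566 0.071 0.121
v 2.961 -1.277 -1.246
v 3.958 -0.062 -0.074
v 3.254 -1.189 -1.586
v 4.25 0.026 -0.414
v 3.336 -0.913 -1.941
v 4.332 0.302 -0.77
v 2.356 -3.283 -0.48
v 2.791 -2.716 -1.06
v 4.238 -2.31 0.42
v 3.804 -2.877 1
v 2.546 -2.479 -0.886
v 3.994 -2.074 0.595
v 2.268 -2.381 -0.641
v 3.716 -1.976 0.839
v 2.006 -2.439 -0.369
v 3.454 -2.034 1.112
v 1.804 -2.643 -0.116
v 3.252 -2.238 1.365
v 1.698 -2.958 0.074
v 3.146 -2.552 1.555
v 1.705 -3.328 0.168
v 3.153 -2.923 1.649
v 1.825 -3.691 0.15
v 3.273 -3.286 1.631
v 2.037 -3.983 0.023
v 3.485 -3.578 1.504
v 2.304 -4.154 -0.191
v 3.752 -3.749 1.29
v 2.58 -4.175 -0.455
v 4.028 -3.769 1.026
v 2.817 -4.041 -0.724
v 4.265 -3.635 0.757
v 2.975 -3.776 -0.95
v 4.422 -3.37 0.531
v 3.025 -3.426 -1.095
v 4.473 -3.02 0.385
v 2.96 -3.051 -1.134
v 4.408 -2.645 0.346
v -0.638 4.004 -3.17
v -0.002 3.438 -3.519
v -0.206 2.531 -2.419
v -0.842 3.096 -2.07
v 0.272 3.912 -3.077
v 0.069 3.005 -1.977
v 0.014 4.44 -2.689
v -0.19 3.533 -1.589
v -0.627 4.712 -2.583
v -0.831 3.805 -1.484
v -1.274 4.569 -2.821
v -1.478 3.662 -1.721
v -1.549 4.095 -3.263
v -1.752 3.188 -2.163
v -1.29 3.567 -3.651
v -1.494 2.66 -2.551
v -0.649 3.295 -3.756
v -0.853 2.388 -2.657
v -2.744 3.986 2.141
v -2.309 4.398 2.113
v -2.136 3.454 3.739
v -2.69 4.559 2.311
v -3.103 4.384 2.411
v -3.306 3.976 2.352
v -3.18 3.574 2.17
v -2.798 3.413 1.971
v -2.385 3.588 1.872
v -2.183 3.995 1.931
v 1.315 -2.035 -3.938
v 1.761 -2.437 -3.114
v -0.121 -1.963 -3.126
v 0.325 -2.365 -2.302
v 0.565 -1.421 -2.602
v 1.452 -1.465 -3.103
v 0.188 -2.935 -3.137
v 1.075 -2.979 -3.638
v 1.064 -2.994 -2.618
v 1.298 -2.057 -2.288
v 0.342 -2.343 -3.952
v 0.576 -1.406 -3.622
f 2 1 5
f 2 5 3
f 3 5 6
f 3 6 4
f 5 1 7
f 5 7 6
f 6 7 8
f 6 8 4
f 7 1 9
f 7 9 8
f 8 9 10
f 8 10 4
f 9 1 11
f 9 11 10
f 10 11 12
f 10 12 4
f 11 1 13
f 11 13 12
f 12 13 14
f 12 14 4
f 13 1 15
f 13 15 14
f 14 15 16
f 14 16 4
f 15 1 17
f 15 17 16
f 16 17 18
f 16 18 4
f 17 1 19
f 17 19 18
f 18 19 20
f 18 20 4
f 19 1 21
f 19 21 20
f 20 21 22
f 20 22 4
f 21 1 2
f 21 2 22
f 22 2 3
f 22 3 4
f 24 23 27
f 24 27 25
f 25 27 28
f 25 28 26
f 27 23 29
f 27 29 28
f 28 29 30
f 28 30 26
f 29 23 31
f 29 31 30
f 30 31 32
f 30 32 26
f 31 23 33
f 31 33 32
f 32 33 34
f 32 34 26
f 33 23 35
f 33 35 34
f 34 35 36
f 34 36 26
f 35 23 37
f 35 37 36
f 36 37 38
f 36 38 26
f 37 23 39
f 37 39 38
f 38 39 40
f 38 40 26
f 39 23 41
f 39 41 40
f 40 41 42
f 40 42 26
f 41 23 43
f 41 43 42
f 42 43 44
f 42 44 26
f 43 23 45
f 43 45 44
f 44 45 46
f 44 46 26
f 45 23 47
f 45 47 46
f 46 47 48
f 46 48 26
f 47 23 49
f 47 49 48
f 48 49 50
f 48 50 26
f 49 23 51
f 49 51 50
f 50 51 52
f 50 52 26
f 51 23 53
f 51 53 52
f 52 53 54
f 52 54 26
f 53 23 24
f 53 24 54
f 54 24 25
f 54 25 26
f 56 55 59
f 56 59 57
f 57 59 60
f 57 60 58
f 59 55 61
f 59 61 60
f 60 61 62
f 60 62 58
f 61 55 63
f 61 63 62
f 62 63 64
f 62 64 58
f 63 55 65
f 63 65 64
f 64 65 66
f 64 66 58
f 65 55 67
f 65 67 66
f 66 67 68
f 66 68 58
f 67 55 69
f 67 69 68
f 68 69 70
f 68 70 58
f 69 55 71
f 69 71 70
f 70 71 72
f 70 72 58
f 71 55 56
f 71 56 72
f 72 56 57
f 72 57 58
f 74 73 76
f 74 76 75
f 76 73 77
f 76 77 75
f 77 73 78
f 77 78 75
f 78 73 79
f 78 79 75
f 79 73 80
f 79 80 75
f 80 73 81
f 80 81 75
f 81 73 82
f 81 82 75
f 82 73 74
f 82 74 75
f 83 94 88
f 83 88 84
f 83 84 90
f 83 90 93
f 83 93 94
f 84 88 92
f 88 94 87
f 94 93 85
f 93 90 89
f 90 84 91
f 86 92 87
f 86 87 85
f 86 85 89
f 86 89 91
f 86 91 92
f 87 92 88
f 85 87 94
f 89 85 93
f 91 89 90
f 92 91 84



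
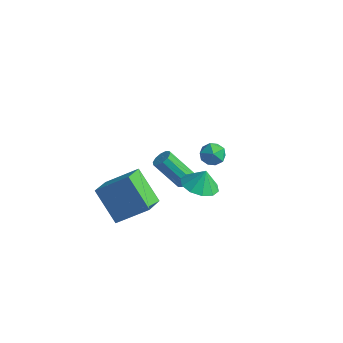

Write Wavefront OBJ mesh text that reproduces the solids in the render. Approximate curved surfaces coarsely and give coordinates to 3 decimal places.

v -4.707 0.44 -2.29
v -4.393 -0.851 -1.662
v -3.332 1.333 -1.144
v -3.018 0.041 -0.515
v -3.242 0.079 -3.765
v -2.928 -1.213 -3.136
v -1.867 0.971 -2.618
v -1.553 -0.32 -1.99
v -2.314 3.979 -3.785
v -1.874 3.868 -3.441
v -3.105 3.489 -1.99
v -3.546 3.601 -2.335
v -1.949 4.211 -3.415
v -3.18 3.833 -1.964
v -2.163 4.466 -3.53
v -3.394 4.087 -2.079
v -2.435 4.535 -3.743
v -3.666 4.156 -2.292
v -2.661 4.391 -3.972
v -3.892 4.013 -2.521
v -2.755 4.091 -4.13
v -3.986 3.712 -2.679
v -2.68 3.747 -4.156
v -3.911 3.369 -2.705
v -2.466 3.493 -4.041
v -3.697 3.114 -2.59
v -2.194 3.424 -3.828
v -3.425 3.045 -2.377
v -1.968 3.567 -3.599
v -3.199 3.189 -2.148
v 0.304 1.193 -0.209
v 1.192 1.497 -0.451
v 0.456 1.507 0.749
v 0.811 1.951 -0.539
v 0.235 2.115 -0.501
v -0.314 1.927 -0.352
v -0.627 1.458 -0.148
v -0.585 0.888 0.033
v -0.203 0.434 0.121
v 0.372 0.27 0.083
v 0.921 0.458 -0.066
v 1.234 0.927 -0.27
v 0.669 0.835 3.337
v 1.05 1.068 2.779
v 1.61 0.312 3.761
v 1.991 0.545 3.203
v 1.755 1.009 3.694
v 1.174 1.332 3.432
v 1.486 0.048 3.108
v 0.905 0.371 2.846
v 1.555 0.582 2.638
v 1.722 1.176 3
v 0.938 0.204 3.54
v 1.105 0.798 3.902
f 2 4 1
f 5 2 1
f 1 4 3
f 3 5 1
f 2 8 4
f 6 2 5
f 6 8 2
f 4 8 3
f 7 5 3
f 3 8 7
f 7 6 5
f 8 6 7
f 10 9 13
f 10 13 11
f 11 13 14
f 11 14 12
f 13 9 15
f 13 15 14
f 14 15 16
f 14 16 12
f 15 9 17
f 15 17 16
f 16 17 18
f 16 18 12
f 17 9 19
f 17 19 18
f 18 19 20
f 18 20 12
f 19 9 21
f 19 21 20
f 20 21 22
f 20 22 12
f 21 9 23
f 21 23 22
f 22 23 24
f 22 24 12
f 23 9 25
f 23 25 24
f 24 25 26
f 24 26 12
f 25 9 27
f 25 27 26
f 26 27 28
f 26 28 12
f 27 9 29
f 27 29 28
f 28 29 30
f 28 30 12
f 29 9 10
f 29 10 30
f 30 10 11
f 30 11 12
f 32 31 34
f 32 34 33
f 34 31 35
f 34 35 33
f 35 31 36
f 35 36 33
f 36 31 37
f 36 37 33
f 37 31 38
f 37 38 33
f 38 31 39
f 38 39 33
f 39 31 40
f 39 40 33
f 40 31 41
f 40 41 33
f 41 31 42
f 41 42 33
f 42 31 32
f 42 32 33
f 43 54 48
f 43 48 44
f 43 44 50
f 43 50 53
f 43 53 54
f 44 48 52
f 48 54 47
f 54 53 45
f 53 50 49
f 50 44 51
f 46 52 47
f 46 47 45
f 46 45 49
f 46 49 51
f 46 51 52
f 47 52 48
f 45 47 54
f 49 45 53
f 51 49 50
f 52 51 44



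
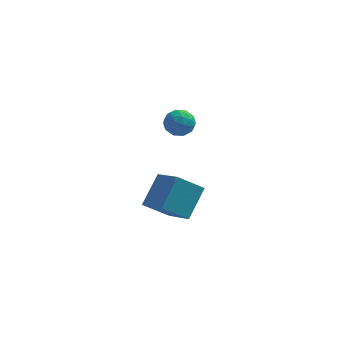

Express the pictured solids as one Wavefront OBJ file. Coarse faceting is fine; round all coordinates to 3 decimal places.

v -1.385 -2.197 -0.203
v -2.647 -2.503 0.783
v -0.707 -0.898 1.067
v -1.968 -1.203 2.054
v -0.372 -3.577 0.666
v -1.633 -3.882 1.653
v 0.307 -2.277 1.937
v -0.955 -2.583 2.923
v -1.642 3.608 3.208
v -1.078 4.206 2.913
v -1.262 2.734 2.167
v -0.698 3.332 1.872
v -0.548 2.928 2.631
v -0.783 3.468 3.274
v -1.557 3.472 1.806
v -1.792 4.012 2.449
v -1.025 4.121 2.046
v -0.402 3.785 2.556
v -1.938 3.155 2.524
v -1.315 2.819 3.034
v -1.394 3.984 3.152
v -0.946 2.956 1.928
v -0.859 2.719 2.374
v -0.527 3.07 2.2
v -1.22 3.55 3.365
v -0.889 3.901 3.191
v -0.577 3.15 3.025
v -1.451 3.039 1.889
v -1.12 3.39 1.715
v -1.813 3.87 2.88
v -1.481 4.221 2.706
v -1.763 3.79 2.055
v -1.031 4.285 2.469
v -0.808 3.771 1.857
v -1.312 3.854 1.818
v -1.45 4.172 2.197
v -0.665 4.087 2.769
v -0.441 3.574 2.157
v -0.353 3.336 2.603
v -0.491 3.654 2.981
v -0.634 4.038 2.259
v -1.899 3.366 2.923
v -1.675 2.853 2.311
v -1.849 3.286 2.099
v -1.987 3.604 2.477
v -1.532 3.169 3.223
v -1.309 2.655 2.611
v -0.89 2.768 2.883
v -1.028 3.086 3.262
v -1.706 2.902 2.821
f 2 4 1
f 5 2 1
f 1 4 3
f 3 5 1
f 2 8 4
f 6 2 5
f 6 8 2
f 4 8 3
f 7 5 3
f 3 8 7
f 7 6 5
f 8 6 7
f 9 46 25
f 46 20 49
f 25 49 14
f 46 49 25
f 9 25 21
f 25 14 26
f 21 26 10
f 25 26 21
f 9 21 30
f 21 10 31
f 30 31 16
f 21 31 30
f 9 30 42
f 30 16 45
f 42 45 19
f 30 45 42
f 9 42 46
f 42 19 50
f 46 50 20
f 42 50 46
f 10 26 37
f 26 14 40
f 37 40 18
f 26 40 37
f 14 49 27
f 49 20 48
f 27 48 13
f 49 48 27
f 20 50 47
f 50 19 43
f 47 43 11
f 50 43 47
f 19 45 44
f 45 16 32
f 44 32 15
f 45 32 44
f 16 31 36
f 31 10 33
f 36 33 17
f 31 33 36
f 12 38 24
f 38 18 39
f 24 39 13
f 38 39 24
f 12 24 22
f 24 13 23
f 22 23 11
f 24 23 22
f 12 22 29
f 22 11 28
f 29 28 15
f 22 28 29
f 12 29 34
f 29 15 35
f 34 35 17
f 29 35 34
f 12 34 38
f 34 17 41
f 38 41 18
f 34 41 38
f 13 39 27
f 39 18 40
f 27 40 14
f 39 40 27
f 11 23 47
f 23 13 48
f 47 48 20
f 23 48 47
f 15 28 44
f 28 11 43
f 44 43 19
f 28 43 44
f 17 35 36
f 35 15 32
f 36 32 16
f 35 32 36
f 18 41 37
f 41 17 33
f 37 33 10
f 41 33 37



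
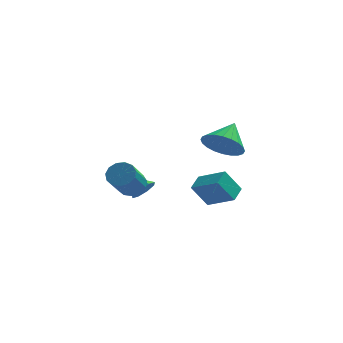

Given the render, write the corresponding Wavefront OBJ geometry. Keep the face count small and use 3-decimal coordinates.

v -2.832 0.056 -1.373
v -2.294 0.363 -0.899
v -2.73 -0.888 0.407
v -3.268 -1.196 -0.067
v -2.669 0.578 -0.817
v -3.104 -0.673 0.488
v -3.095 0.628 -0.912
v -3.53 -0.624 0.393
v -3.438 0.495 -1.153
v -3.873 -0.756 0.152
v -3.588 0.224 -1.464
v -4.024 -1.028 -0.158
v -3.499 -0.102 -1.746
v -3.934 -1.353 -0.44
v -3.198 -0.377 -1.909
v -3.633 -1.628 -0.604
v -2.781 -0.515 -1.902
v -3.216 -1.766 -0.597
v -2.38 -0.472 -1.727
v -2.815 -1.723 -0.422
v -2.123 -0.261 -1.44
v -2.558 -1.512 -0.134
v -2.091 0.05 -1.131
v -2.526 -1.201 0.175
v -2.493 3.29 -3.409
v -2.193 2.964 -2.778
v -3.267 3.85 -2.751
v -1.935 3.477 -2.912
v -2.004 3.88 -3.336
v -2.359 3.937 -3.803
v -2.792 3.615 -4.039
v -3.05 3.102 -3.906
v -2.982 2.699 -3.481
v -2.627 2.642 -3.014
v 1.658 -3.483 3.068
v 2.071 -4.19 3.788
v 2.182 -2.257 3.972
v 2.401 -4.137 3.525
v 2.618 -3.984 3.192
v 2.689 -3.755 2.841
v 2.603 -3.485 2.524
v 2.373 -3.214 2.29
v 2.034 -2.984 2.175
v 1.638 -2.83 2.195
v 1.245 -2.776 2.349
v 0.915 -2.829 2.612
v 0.698 -2.981 2.944
v 0.628 -3.21 3.296
v 0.714 -3.481 3.612
v 0.944 -3.751 3.846
v 1.283 -3.981 3.962
v 1.679 -4.135 3.941
v 0.001 1.193 -2.117
v 1.347 0.434 -1.338
v 0.332 2.113 -1.792
v 1.678 1.354 -1.013
v 0.822 1.346 -3.387
v 2.168 0.587 -2.608
v 1.153 2.266 -3.062
v 2.499 1.507 -2.283
f 2 1 5
f 2 5 3
f 3 5 6
f 3 6 4
f 5 1 7
f 5 7 6
f 6 7 8
f 6 8 4
f 7 1 9
f 7 9 8
f 8 9 10
f 8 10 4
f 9 1 11
f 9 11 10
f 10 11 12
f 10 12 4
f 11 1 13
f 11 13 12
f 12 13 14
f 12 14 4
f 13 1 15
f 13 15 14
f 14 15 16
f 14 16 4
f 15 1 17
f 15 17 16
f 16 17 18
f 16 18 4
f 17 1 19
f 17 19 18
f 18 19 20
f 18 20 4
f 19 1 21
f 19 21 20
f 20 21 22
f 20 22 4
f 21 1 23
f 21 23 22
f 22 23 24
f 22 24 4
f 23 1 2
f 23 2 24
f 24 2 3
f 24 3 4
f 26 25 28
f 26 28 27
f 28 25 29
f 28 29 27
f 29 25 30
f 29 30 27
f 30 25 31
f 30 31 27
f 31 25 32
f 31 32 27
f 32 25 33
f 32 33 27
f 33 25 34
f 33 34 27
f 34 25 26
f 34 26 27
f 36 35 38
f 36 38 37
f 38 35 39
f 38 39 37
f 39 35 40
f 39 40 37
f 40 35 41
f 40 41 37
f 41 35 42
f 41 42 37
f 42 35 43
f 42 43 37
f 43 35 44
f 43 44 37
f 44 35 45
f 44 45 37
f 45 35 46
f 45 46 37
f 46 35 47
f 46 47 37
f 47 35 48
f 47 48 37
f 48 35 49
f 48 49 37
f 49 35 50
f 49 50 37
f 50 35 51
f 50 51 37
f 51 35 52
f 51 52 37
f 52 35 36
f 52 36 37
f 54 56 53
f 57 54 53
f 53 56 55
f 55 57 53
f 54 60 56
f 58 54 57
f 58 60 54
f 56 60 55
f 59 57 55
f 55 60 59
f 59 58 57
f 60 58 59



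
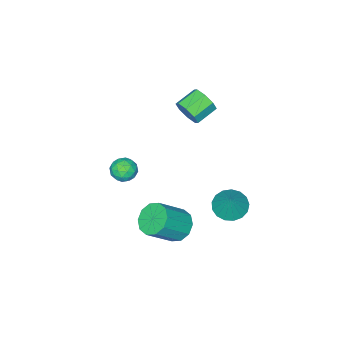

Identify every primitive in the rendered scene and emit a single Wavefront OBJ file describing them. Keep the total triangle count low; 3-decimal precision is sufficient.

v -0.713 2.604 -4.102
v 0.126 2.959 -4.603
v -0.047 3.176 -2.578
v -0.188 3.344 -4.61
v -0.623 3.56 -4.501
v -1.079 3.557 -4.301
v -1.451 3.335 -4.055
v -1.654 2.946 -3.82
v -1.641 2.478 -3.65
v -1.416 2.039 -3.583
v -1.03 1.73 -3.636
v -0.571 1.62 -3.795
v -0.145 1.736 -4.025
v 0.151 2.05 -4.272
v 0.249 2.492 -4.481
v 1.763 -2.736 -3.502
v 2.271 -3.417 -3.449
v 0.669 -3.563 -3.631
v 1.177 -4.244 -3.578
v 1.054 -3.75 -2.895
v 1.73 -3.238 -2.815
v 1.21 -3.742 -4.265
v 1.886 -3.23 -4.185
v 1.93 -4.038 -3.92
v 1.834 -4.043 -3.073
v 1.106 -2.937 -4.007
v 1.01 -2.942 -3.16
v 2.113 -3.003 -3.464
v 0.827 -3.977 -3.616
v 0.755 -3.686 -3.215
v 1.054 -4.086 -3.183
v 1.795 -2.899 -3.092
v 2.094 -3.299 -3.06
v 1.379 -3.495 -2.735
v 0.846 -3.681 -4.02
v 1.145 -4.081 -3.988
v 1.886 -2.894 -3.897
v 2.185 -3.294 -3.865
v 1.561 -3.485 -4.345
v 2.211 -3.769 -3.71
v 1.568 -4.256 -3.785
v 1.587 -3.96 -4.189
v 1.985 -3.659 -4.142
v 2.155 -3.772 -3.212
v 1.512 -4.259 -3.288
v 1.439 -3.968 -2.887
v 1.837 -3.667 -2.84
v 1.954 -4.138 -3.489
v 1.428 -2.721 -3.792
v 0.785 -3.208 -3.868
v 1.103 -3.313 -4.24
v 1.501 -3.012 -4.193
v 1.372 -2.724 -3.295
v 0.729 -3.211 -3.37
v 0.955 -3.321 -2.938
v 1.353 -3.02 -2.891
v 0.986 -2.842 -3.591
v -2.408 -2.335 -0.268
v -2.157 -2.748 0.515
v -3.48 -2.578 1.03
v -3.732 -2.165 0.248
v -2.059 -2.051 0.535
v -3.382 -1.881 1.05
v -2.166 -1.52 0.085
v -3.489 -1.35 0.6
v -2.415 -1.467 -0.572
v -3.738 -1.297 -0.056
v -2.66 -1.922 -1.05
v -3.983 -1.752 -0.535
v -2.758 -2.619 -1.07
v -4.081 -2.449 -0.555
v -2.651 -3.15 -0.62
v -3.974 -2.98 -0.105
v -2.402 -3.203 0.036
v -3.725 -3.033 0.552
v 2.901 2.091 -3.595
v 3.636 2.346 -4.285
v 5.114 1.903 -2.875
v 4.379 1.649 -2.185
v 3.481 2.876 -3.956
v 4.959 2.433 -2.546
v 3.104 3.106 -3.489
v 4.582 2.663 -2.079
v 2.65 2.949 -3.063
v 4.128 2.506 -1.653
v 2.292 2.464 -2.839
v 3.769 2.021 -1.429
v 2.166 1.837 -2.905
v 3.644 1.394 -1.495
v 2.321 1.307 -3.234
v 3.799 0.864 -1.824
v 2.698 1.077 -3.701
v 4.176 0.634 -2.291
v 3.152 1.234 -4.127
v 4.63 0.791 -2.717
v 3.511 1.719 -4.351
v 4.988 1.276 -2.941
f 2 1 4
f 2 4 3
f 4 1 5
f 4 5 3
f 5 1 6
f 5 6 3
f 6 1 7
f 6 7 3
f 7 1 8
f 7 8 3
f 8 1 9
f 8 9 3
f 9 1 10
f 9 10 3
f 10 1 11
f 10 11 3
f 11 1 12
f 11 12 3
f 12 1 13
f 12 13 3
f 13 1 14
f 13 14 3
f 14 1 15
f 14 15 3
f 15 1 2
f 15 2 3
f 16 53 32
f 53 27 56
f 32 56 21
f 53 56 32
f 16 32 28
f 32 21 33
f 28 33 17
f 32 33 28
f 16 28 37
f 28 17 38
f 37 38 23
f 28 38 37
f 16 37 49
f 37 23 52
f 49 52 26
f 37 52 49
f 16 49 53
f 49 26 57
f 53 57 27
f 49 57 53
f 17 33 44
f 33 21 47
f 44 47 25
f 33 47 44
f 21 56 34
f 56 27 55
f 34 55 20
f 56 55 34
f 27 57 54
f 57 26 50
f 54 50 18
f 57 50 54
f 26 52 51
f 52 23 39
f 51 39 22
f 52 39 51
f 23 38 43
f 38 17 40
f 43 40 24
f 38 40 43
f 19 45 31
f 45 25 46
f 31 46 20
f 45 46 31
f 19 31 29
f 31 20 30
f 29 30 18
f 31 30 29
f 19 29 36
f 29 18 35
f 36 35 22
f 29 35 36
f 19 36 41
f 36 22 42
f 41 42 24
f 36 42 41
f 19 41 45
f 41 24 48
f 45 48 25
f 41 48 45
f 20 46 34
f 46 25 47
f 34 47 21
f 46 47 34
f 18 30 54
f 30 20 55
f 54 55 27
f 30 55 54
f 22 35 51
f 35 18 50
f 51 50 26
f 35 50 51
f 24 42 43
f 42 22 39
f 43 39 23
f 42 39 43
f 25 48 44
f 48 24 40
f 44 40 17
f 48 40 44
f 59 58 62
f 59 62 60
f 60 62 63
f 60 63 61
f 62 58 64
f 62 64 63
f 63 64 65
f 63 65 61
f 64 58 66
f 64 66 65
f 65 66 67
f 65 67 61
f 66 58 68
f 66 68 67
f 67 68 69
f 67 69 61
f 68 58 70
f 68 70 69
f 69 70 71
f 69 71 61
f 70 58 72
f 70 72 71
f 71 72 73
f 71 73 61
f 72 58 74
f 72 74 73
f 73 74 75
f 73 75 61
f 74 58 59
f 74 59 75
f 75 59 60
f 75 60 61
f 77 76 80
f 77 80 78
f 78 80 81
f 78 81 79
f 80 76 82
f 80 82 81
f 81 82 83
f 81 83 79
f 82 76 84
f 82 84 83
f 83 84 85
f 83 85 79
f 84 76 86
f 84 86 85
f 85 86 87
f 85 87 79
f 86 76 88
f 86 88 87
f 87 88 89
f 87 89 79
f 88 76 90
f 88 90 89
f 89 90 91
f 89 91 79
f 90 76 92
f 90 92 91
f 91 92 93
f 91 93 79
f 92 76 94
f 92 94 93
f 93 94 95
f 93 95 79
f 94 76 96
f 94 96 95
f 95 96 97
f 95 97 79
f 96 76 77
f 96 77 97
f 97 77 78
f 97 78 79



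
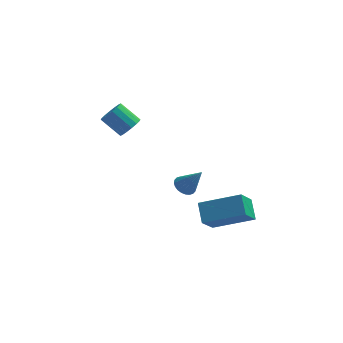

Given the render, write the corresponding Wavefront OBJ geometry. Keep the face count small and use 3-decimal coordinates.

v 0.441 -0.154 -3.804
v 0.933 -0.015 -4.078
v 1.219 -0.486 -2.576
v 0.876 0.184 -3.987
v 0.752 0.332 -3.869
v 0.58 0.405 -3.74
v 0.388 0.394 -3.622
v 0.204 0.299 -3.531
v 0.056 0.135 -3.481
v -0.033 -0.073 -3.481
v -0.051 -0.293 -3.53
v 0.007 -0.492 -3.62
v 0.131 -0.64 -3.739
v 0.302 -0.714 -3.867
v 0.495 -0.702 -3.986
v 0.679 -0.607 -4.077
v 0.827 -0.443 -4.126
v 0.916 -0.236 -4.126
v 1.342 -3.315 -3.817
v 1.127 -2.447 -3.16
v 1.788 -2.394 -4.887
v 1.573 -1.527 -4.229
v 3.247 -3.393 -3.091
v 3.032 -2.526 -2.433
v 3.693 -2.473 -4.16
v 3.478 -1.605 -3.503
v -2.287 3.244 -2.377
v -1.845 3.271 -1.887
v -2.791 3.663 -1.054
v -3.233 3.636 -1.543
v -1.84 3.582 -2.028
v -2.786 3.974 -1.195
v -1.955 3.803 -2.262
v -2.901 4.195 -1.429
v -2.159 3.874 -2.527
v -3.105 4.266 -1.694
v -2.397 3.776 -2.752
v -3.343 4.168 -1.919
v -2.606 3.535 -2.876
v -3.552 3.927 -2.042
v -2.729 3.217 -2.866
v -3.675 3.609 -2.033
v -2.734 2.906 -2.725
v -3.68 3.298 -1.892
v -2.619 2.685 -2.491
v -3.565 3.077 -1.658
v -2.415 2.614 -2.226
v -3.361 3.006 -1.393
v -2.177 2.712 -2.001
v -3.123 3.104 -1.168
v -1.968 2.953 -1.878
v -2.914 3.345 -1.044
f 2 1 4
f 2 4 3
f 4 1 5
f 4 5 3
f 5 1 6
f 5 6 3
f 6 1 7
f 6 7 3
f 7 1 8
f 7 8 3
f 8 1 9
f 8 9 3
f 9 1 10
f 9 10 3
f 10 1 11
f 10 11 3
f 11 1 12
f 11 12 3
f 12 1 13
f 12 13 3
f 13 1 14
f 13 14 3
f 14 1 15
f 14 15 3
f 15 1 16
f 15 16 3
f 16 1 17
f 16 17 3
f 17 1 18
f 17 18 3
f 18 1 2
f 18 2 3
f 20 22 19
f 23 20 19
f 19 22 21
f 21 23 19
f 20 26 22
f 24 20 23
f 24 26 20
f 22 26 21
f 25 23 21
f 21 26 25
f 25 24 23
f 26 24 25
f 28 27 31
f 28 31 29
f 29 31 32
f 29 32 30
f 31 27 33
f 31 33 32
f 32 33 34
f 32 34 30
f 33 27 35
f 33 35 34
f 34 35 36
f 34 36 30
f 35 27 37
f 35 37 36
f 36 37 38
f 36 38 30
f 37 27 39
f 37 39 38
f 38 39 40
f 38 40 30
f 39 27 41
f 39 41 40
f 40 41 42
f 40 42 30
f 41 27 43
f 41 43 42
f 42 43 44
f 42 44 30
f 43 27 45
f 43 45 44
f 44 45 46
f 44 46 30
f 45 27 47
f 45 47 46
f 46 47 48
f 46 48 30
f 47 27 49
f 47 49 48
f 48 49 50
f 48 50 30
f 49 27 51
f 49 51 50
f 50 51 52
f 50 52 30
f 51 27 28
f 51 28 52
f 52 28 29
f 52 29 30



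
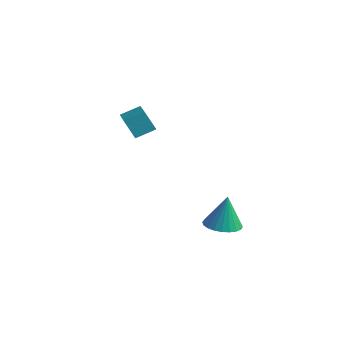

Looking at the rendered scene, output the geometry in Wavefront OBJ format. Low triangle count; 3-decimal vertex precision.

v 1.767 2.998 -2.96
v 2.336 2.261 -2.833
v 1.793 3.322 -1.2
v 2.579 2.53 -2.886
v 2.698 2.871 -2.951
v 2.676 3.231 -3.017
v 2.515 3.556 -3.074
v 2.24 3.795 -3.114
v 1.893 3.913 -3.131
v 1.527 3.892 -3.122
v 1.197 3.735 -3.087
v 0.955 3.465 -3.034
v 0.835 3.124 -2.969
v 0.858 2.764 -2.903
v 1.019 2.44 -2.846
v 1.294 2.2 -2.806
v 1.641 2.082 -2.789
v 2.007 2.103 -2.799
v -0.892 -0 3.184
v -1.462 -0.124 4.128
v -2.366 1.329 2.467
v -2.936 1.205 3.411
v -0.364 0.815 3.609
v -0.934 0.691 4.553
v -1.838 2.144 2.892
v -2.408 2.02 3.836
f 2 1 4
f 2 4 3
f 4 1 5
f 4 5 3
f 5 1 6
f 5 6 3
f 6 1 7
f 6 7 3
f 7 1 8
f 7 8 3
f 8 1 9
f 8 9 3
f 9 1 10
f 9 10 3
f 10 1 11
f 10 11 3
f 11 1 12
f 11 12 3
f 12 1 13
f 12 13 3
f 13 1 14
f 13 14 3
f 14 1 15
f 14 15 3
f 15 1 16
f 15 16 3
f 16 1 17
f 16 17 3
f 17 1 18
f 17 18 3
f 18 1 2
f 18 2 3
f 20 22 19
f 23 20 19
f 19 22 21
f 21 23 19
f 20 26 22
f 24 20 23
f 24 26 20
f 22 26 21
f 25 23 21
f 21 26 25
f 25 24 23
f 26 24 25



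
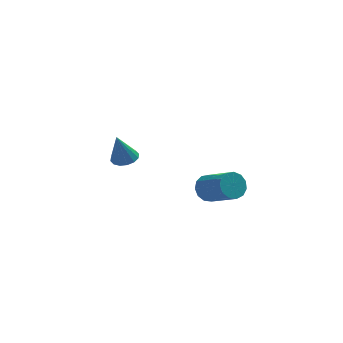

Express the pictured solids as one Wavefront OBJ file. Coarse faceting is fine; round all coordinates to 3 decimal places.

v 0.205 -3.26 0.909
v 0.859 -3.015 0.499
v 1.949 -4.314 1.461
v 1.295 -4.56 1.871
v 0.837 -2.756 0.874
v 1.928 -4.055 1.836
v 0.615 -2.656 1.26
v 1.706 -3.956 2.222
v 0.262 -2.749 1.535
v 1.353 -4.048 2.496
v -0.109 -3.004 1.611
v 0.982 -4.303 2.572
v -0.38 -3.34 1.464
v 0.711 -4.64 2.426
v -0.466 -3.651 1.141
v 0.625 -4.951 2.103
v -0.339 -3.838 0.745
v 0.752 -5.137 1.706
v -0.039 -3.842 0.4
v 1.052 -5.141 1.362
v 0.338 -3.66 0.218
v 1.428 -4.96 1.179
v 0.672 -3.352 0.254
v 1.763 -4.652 1.216
v -3.685 2.378 -0.108
v -3.11 2.819 0.121
v -4.095 2.022 1.608
v -3.419 3.06 0.097
v -3.8 3.118 0.018
v -4.15 2.978 -0.095
v -4.375 2.677 -0.211
v -4.416 2.296 -0.3
v -4.26 1.937 -0.337
v -3.95 1.696 -0.313
v -3.569 1.637 -0.234
v -3.219 1.777 -0.121
v -2.994 2.078 -0.005
v -2.954 2.459 0.084
f 2 1 5
f 2 5 3
f 3 5 6
f 3 6 4
f 5 1 7
f 5 7 6
f 6 7 8
f 6 8 4
f 7 1 9
f 7 9 8
f 8 9 10
f 8 10 4
f 9 1 11
f 9 11 10
f 10 11 12
f 10 12 4
f 11 1 13
f 11 13 12
f 12 13 14
f 12 14 4
f 13 1 15
f 13 15 14
f 14 15 16
f 14 16 4
f 15 1 17
f 15 17 16
f 16 17 18
f 16 18 4
f 17 1 19
f 17 19 18
f 18 19 20
f 18 20 4
f 19 1 21
f 19 21 20
f 20 21 22
f 20 22 4
f 21 1 23
f 21 23 22
f 22 23 24
f 22 24 4
f 23 1 2
f 23 2 24
f 24 2 3
f 24 3 4
f 26 25 28
f 26 28 27
f 28 25 29
f 28 29 27
f 29 25 30
f 29 30 27
f 30 25 31
f 30 31 27
f 31 25 32
f 31 32 27
f 32 25 33
f 32 33 27
f 33 25 34
f 33 34 27
f 34 25 35
f 34 35 27
f 35 25 36
f 35 36 27
f 36 25 37
f 36 37 27
f 37 25 38
f 37 38 27
f 38 25 26
f 38 26 27

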